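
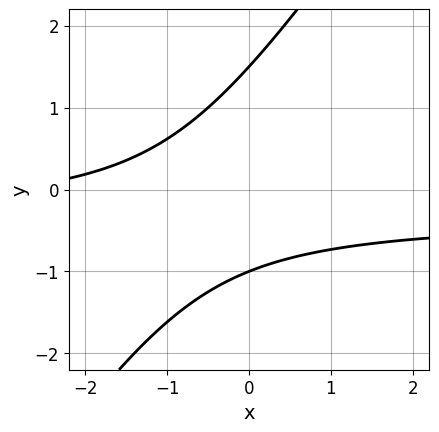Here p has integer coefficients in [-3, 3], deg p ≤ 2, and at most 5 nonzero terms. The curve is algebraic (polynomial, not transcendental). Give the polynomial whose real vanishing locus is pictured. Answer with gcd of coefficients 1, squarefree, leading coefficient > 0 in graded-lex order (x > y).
3*x*y - 2*y^2 + x + y + 3

1. Degree: the shape is more complex than any degree-1 curve, so deg p = 2.
2. From the visible intercepts: it crosses the y-axis at the gridline y = -1; no x-intercept at any integer in the box.
3. Putting this together gives p.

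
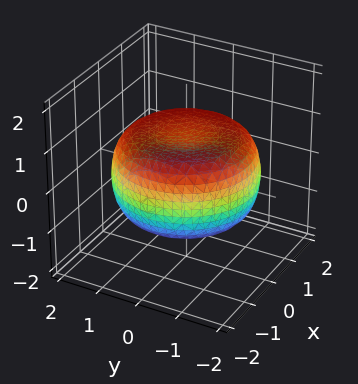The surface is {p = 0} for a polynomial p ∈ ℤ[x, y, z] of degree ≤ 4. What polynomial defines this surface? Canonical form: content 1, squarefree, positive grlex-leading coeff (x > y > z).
x^4 + 2*x^2*y^2 + y^4 - 2*x^2 - 2*y^2 + 3*z^2 - 2

(a) The degree is 4 — the shape is more complex than any degree-3 surface.
(b) Symmetry: the surface is invariant under rotation about z: p = q(x² + y², z).
(c) From the visible intercepts: a circular section at z = 0 has radius between 1 and 2.
(d) Assembling these constraints gives the stated polynomial.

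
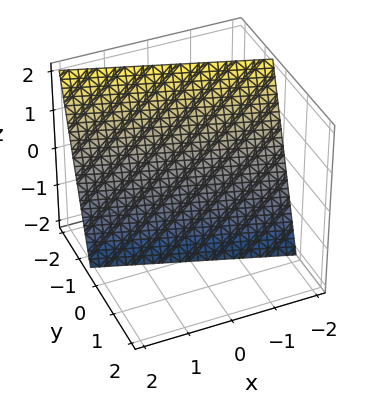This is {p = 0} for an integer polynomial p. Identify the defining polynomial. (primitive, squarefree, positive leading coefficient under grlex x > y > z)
(a) Degree: every cross-section is a straight line — this is a plane, so deg p = 1.
(b) Against the integer gridlines: one z-axis crossing is at z = -2; one x-axis crossing is at x = -2.
(c) Putting this together gives p.

x + 3*y + z + 2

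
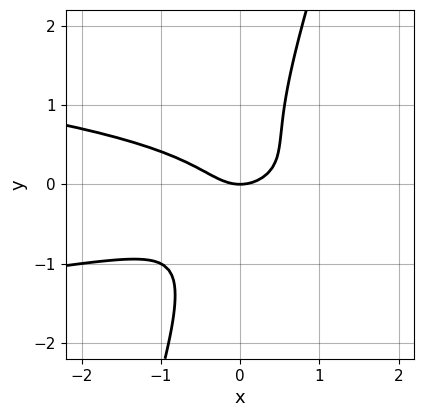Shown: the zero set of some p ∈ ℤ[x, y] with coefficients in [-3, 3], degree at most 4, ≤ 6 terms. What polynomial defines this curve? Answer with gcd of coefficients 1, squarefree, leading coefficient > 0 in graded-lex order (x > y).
3*x*y^2 - y^3 + x^2 - y

First, deg p = 3. The shape is more complex than any degree-2 curve.
Then, from the visible intercepts: one y-axis crossing is at y = 0; it crosses the x-axis at the gridline x = 0.
Finally, these observations pin down the coefficients.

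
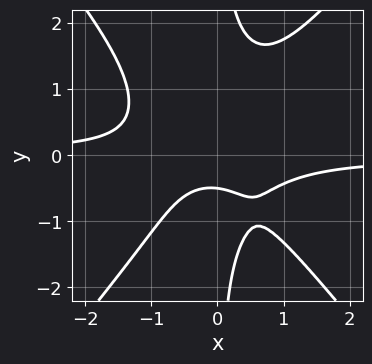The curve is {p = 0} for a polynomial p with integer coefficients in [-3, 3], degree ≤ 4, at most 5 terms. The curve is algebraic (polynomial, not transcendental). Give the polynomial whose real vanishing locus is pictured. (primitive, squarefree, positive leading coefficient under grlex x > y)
3*x^3*y - 2*x*y^3 + x^2 + 2*y + 1

First, deg p = 4.
Next, checking where it meets the axes: no x-intercept at any integer in the box.
Finally, together with the visible shape, these determine p as stated.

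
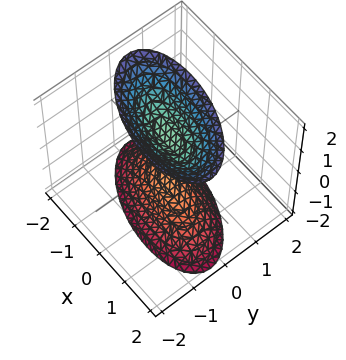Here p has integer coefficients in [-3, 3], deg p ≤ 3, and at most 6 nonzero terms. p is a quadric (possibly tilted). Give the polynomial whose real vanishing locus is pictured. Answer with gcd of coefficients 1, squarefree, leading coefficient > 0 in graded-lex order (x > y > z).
The picture has 2 separate pieces. Treating them together as one polynomial.
The degree is 2 — no degree-1 surface has this shape.
Observable constraints: the surface avoids every integer x-axis point in the box; among the integer gridlines, it crosses the z-axis at z ∈ {-1, 1}; no y-intercept at any integer in the box.
Matching integer coefficients to the picture gives p.

x^2 + x*y + 3*y^2 - z^2 + 1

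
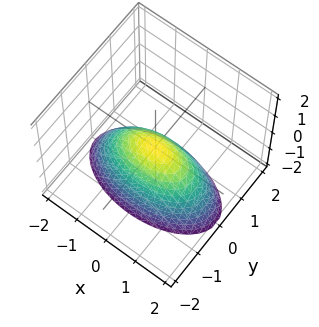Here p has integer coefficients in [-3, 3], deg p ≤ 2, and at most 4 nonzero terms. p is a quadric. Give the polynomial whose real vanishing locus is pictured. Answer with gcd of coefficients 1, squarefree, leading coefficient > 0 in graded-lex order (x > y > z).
x^2 + 3*y^2 + 2*z

First, degree: a single bowl opening along one axis; a quadric, so deg p = 2.
Then, symmetries: it's symmetric under x → −x, forcing even powers of x; the y ↦ −y reflection is a symmetry, so y appears only in even powers.
Next, from the axis intercepts and sections: it meets the y-axis at y = 0 (among the integer gridlines); it meets the z-axis at z = 0 (among the integer gridlines); one x-axis crossing is at x = 0.
Finally, matching integer coefficients to the picture gives p.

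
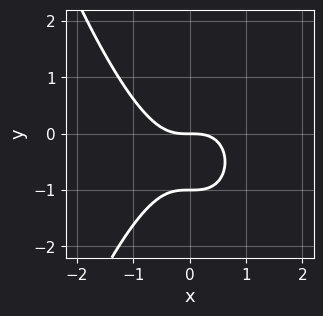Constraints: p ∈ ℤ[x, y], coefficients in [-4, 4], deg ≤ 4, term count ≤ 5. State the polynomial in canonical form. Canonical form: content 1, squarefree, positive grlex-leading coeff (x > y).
x^3 + y^2 + y

Degree: a generic line meets the curve in up to 3 points, so deg p = 3.
From the axis intercepts and sections: among the integer gridlines, it crosses the y-axis at y ∈ {-1, 0}; one x-axis crossing is at x = 0.
These observations pin down the coefficients.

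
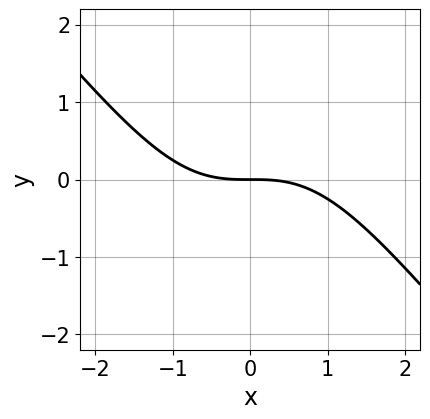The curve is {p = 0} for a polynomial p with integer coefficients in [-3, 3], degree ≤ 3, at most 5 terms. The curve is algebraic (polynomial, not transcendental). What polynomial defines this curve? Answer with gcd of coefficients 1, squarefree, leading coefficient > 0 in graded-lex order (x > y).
Degree: the shape is more complex than any degree-2 curve, so deg p = 3.
From the visible intercepts: it meets the y-axis at y = 0 (among the integer gridlines); one x-axis crossing is at x = 0.
The integer polynomial consistent with all of this is the stated p.

x^3 + x^2*y + 3*y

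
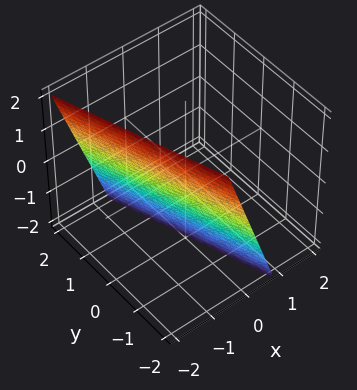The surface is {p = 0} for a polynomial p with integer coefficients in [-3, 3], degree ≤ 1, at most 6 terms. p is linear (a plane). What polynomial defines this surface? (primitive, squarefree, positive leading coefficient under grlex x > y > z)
3*x + y + z + 2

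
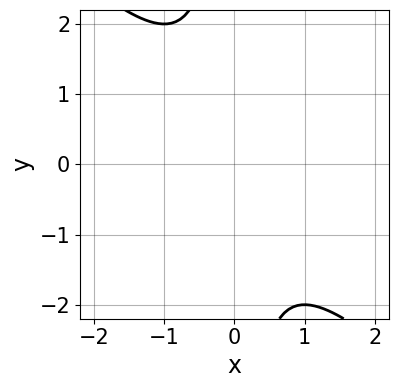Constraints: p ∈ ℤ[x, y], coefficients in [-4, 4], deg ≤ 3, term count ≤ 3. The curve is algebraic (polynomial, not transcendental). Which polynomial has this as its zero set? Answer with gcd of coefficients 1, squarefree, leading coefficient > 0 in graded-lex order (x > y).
x^2 + x*y + 1

1. The degree is 2 — the shape is more complex than any degree-1 curve.
2. From the axis intercepts and sections: the curve avoids every integer y-axis point in the box; it misses every integer gridline on the x-axis.
3. Together with the visible shape, these determine p as stated.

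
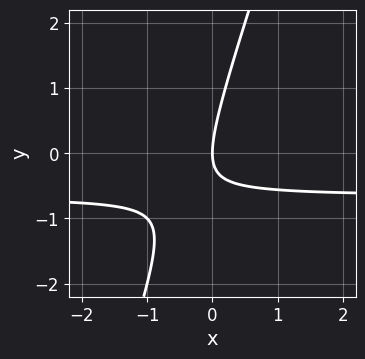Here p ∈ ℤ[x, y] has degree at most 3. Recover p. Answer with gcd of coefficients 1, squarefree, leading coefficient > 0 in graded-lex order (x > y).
3*x*y - y^2 + 2*x

(a) The degree is 2 — no degree-1 curve has this shape.
(b) Against the integer gridlines: it crosses the y-axis at the gridline y = 0; one x-axis crossing is at x = 0.
(c) These observations pin down the coefficients.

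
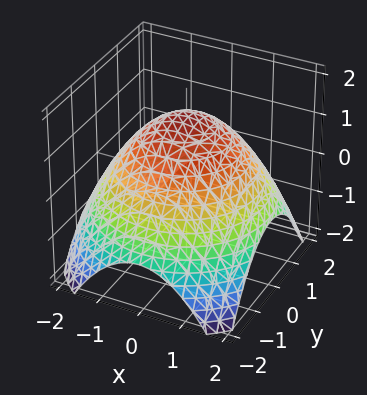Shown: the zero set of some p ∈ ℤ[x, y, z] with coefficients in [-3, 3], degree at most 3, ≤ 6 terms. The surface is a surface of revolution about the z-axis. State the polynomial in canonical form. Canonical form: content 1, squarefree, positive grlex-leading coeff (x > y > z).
(a) deg p = 2. A generic line meets the surface in up to 2 points.
(b) By symmetry, the z-axis is an axis of rotation, so x and y enter only as x² + y².
(c) Checking where it meets the axes: a circular section at z = 1 has radius exactly 1.
(d) The integer polynomial consistent with all of this is the stated p.

x^2 + y^2 + 2*z - 3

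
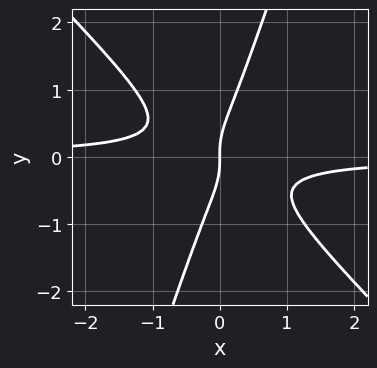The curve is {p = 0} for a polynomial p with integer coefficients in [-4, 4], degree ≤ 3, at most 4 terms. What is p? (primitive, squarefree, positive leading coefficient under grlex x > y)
3*x^2*y + 2*x*y^2 - y^3 + x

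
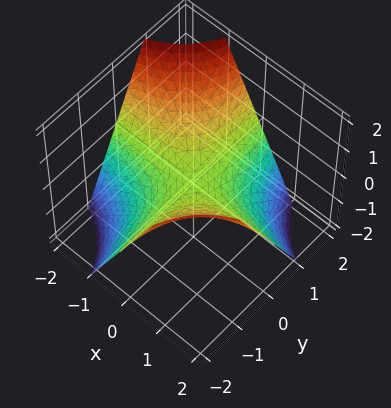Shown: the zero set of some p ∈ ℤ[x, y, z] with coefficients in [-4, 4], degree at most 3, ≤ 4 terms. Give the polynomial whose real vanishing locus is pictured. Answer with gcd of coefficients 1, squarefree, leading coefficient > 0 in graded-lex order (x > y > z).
First, the degree is 2 — a saddle surface; a quadric.
Then, from the axis intercepts and sections: it meets the z-axis at z = 0 (among the integer gridlines); the visible x-axis segment lies entirely on the surface.
Finally, the integer polynomial consistent with all of this is the stated p. Check: (0, -2, 0) on the y-axis lies on the surface, and p(0, -2, 0) = 0. ✓

x*y + z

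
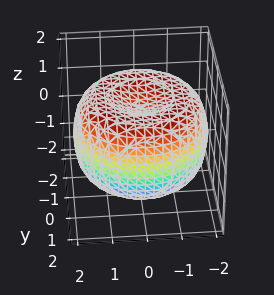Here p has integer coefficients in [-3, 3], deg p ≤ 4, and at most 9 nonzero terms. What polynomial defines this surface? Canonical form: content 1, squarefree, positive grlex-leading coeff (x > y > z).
First, the degree is 4 — no degree-3 surface has this shape.
Next, symmetries: rotational symmetry about the z-axis ⇒ p depends on x, y only through x² + y².
Next, observable constraints: among the integer gridlines, it crosses the z-axis at z ∈ {-1, 1}; a circular section at z = -1 has radius between 1 and 2.
Finally, the integer polynomial consistent with all of this is the stated p.

x^4 + 2*x^2*y^2 + y^4 - 3*x^2 - 3*y^2 + 3*z^2 - 3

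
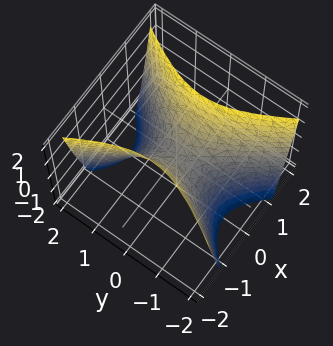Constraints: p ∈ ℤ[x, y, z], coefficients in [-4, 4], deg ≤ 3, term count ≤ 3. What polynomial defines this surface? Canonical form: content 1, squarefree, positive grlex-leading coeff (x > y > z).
2*x^2 - y^2 - z

First, deg p = 2.
Next, symmetries: it's symmetric under x → −x, forcing even powers of x; the y ↦ −y reflection is a symmetry, so y appears only in even powers.
Then, from the visible intercepts: one y-axis crossing is at y = 0; it crosses the z-axis at the gridline z = 0.
Finally, solving for integer coefficients yields p as stated.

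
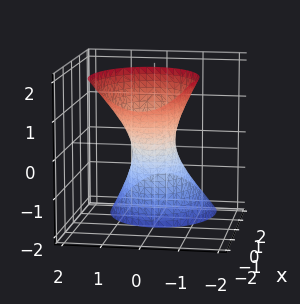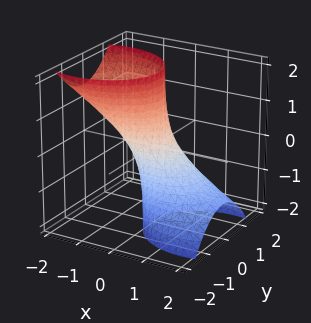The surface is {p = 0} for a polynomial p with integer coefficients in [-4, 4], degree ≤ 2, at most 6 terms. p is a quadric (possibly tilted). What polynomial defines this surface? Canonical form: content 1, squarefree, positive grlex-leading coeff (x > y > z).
The degree is 2 — the shape is more complex than any degree-1 surface.
Observable constraints: the surface avoids every integer z-axis point in the box.
Assembling these constraints gives the stated polynomial.

2*x^2 + 3*x*z + 3*y^2 - 1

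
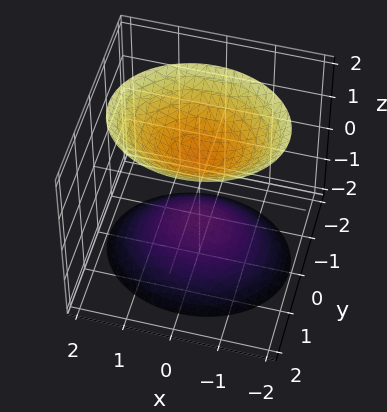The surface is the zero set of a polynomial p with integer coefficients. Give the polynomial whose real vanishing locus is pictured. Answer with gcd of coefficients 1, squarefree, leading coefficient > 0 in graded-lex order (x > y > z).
2*x^2 + 3*y^2 - 2*z^2 + 2

I count 2 distinct pieces. They look like related sheets of one shape, so recover p as a whole.
deg p = 2. Two separate bowl-shaped sheets opening away from each other; a quadric.
Symmetries: it's symmetric under x → −x, forcing even powers of x; mirror symmetry z ↦ −z ⇒ only even powers of z; mirror symmetry y ↦ −y ⇒ only even powers of y.
From the visible intercepts: no y-intercept at any integer in the box; the z-axis gridline crossings are at z ∈ {-1, 1}; no x-intercept at any integer in the box.
Solving for integer coefficients yields p as stated.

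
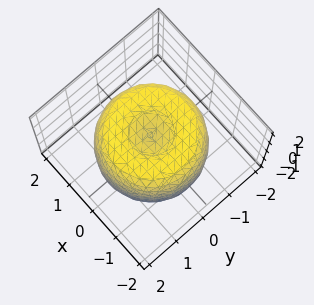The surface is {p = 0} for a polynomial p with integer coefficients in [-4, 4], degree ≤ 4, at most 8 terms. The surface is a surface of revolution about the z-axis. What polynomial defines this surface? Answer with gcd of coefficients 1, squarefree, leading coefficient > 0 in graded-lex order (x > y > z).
x^4 + 2*x^2*y^2 + y^4 - 2*x^2 - 2*y^2 + z^2 - 1

(a) The degree is 4 — a generic line meets the surface in up to 4 points.
(b) Symmetries: the surface is invariant under rotation about z: p = q(x² + y², z).
(c) Reading off the gridlines: among the integer gridlines, it crosses the z-axis at z ∈ {-1, 1}; a circular section at z = 0 has radius between 1 and 2.
(d) Together with the visible shape, these determine p as stated.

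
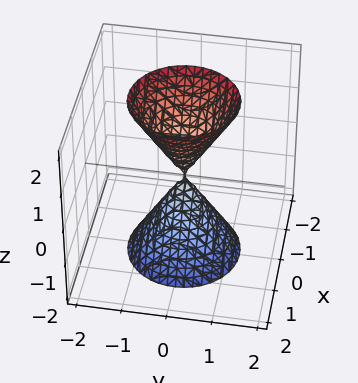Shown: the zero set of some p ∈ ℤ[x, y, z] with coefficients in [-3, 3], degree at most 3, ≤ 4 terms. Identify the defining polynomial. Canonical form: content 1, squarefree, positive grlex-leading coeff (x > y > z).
(a) The picture has 2 separate pieces. They look like related sheets of one shape, so recover p as a whole.
(b) deg p = 2. Two nappes meeting at a single point; a quadric.
(c) Symmetries: the z ↦ −z reflection is a symmetry, so z appears only in even powers; the z-axis is an axis of rotation, so x and y enter only as x² + y².
(d) Checking where it meets the axes: it crosses the z-axis at the gridline z = 0; one x-axis crossing is at x = 0.
(e) Matching integer coefficients to the picture gives p.

3*x^2 + 3*y^2 - z^2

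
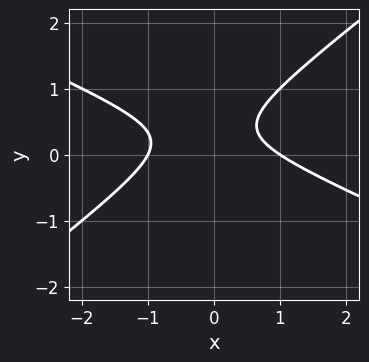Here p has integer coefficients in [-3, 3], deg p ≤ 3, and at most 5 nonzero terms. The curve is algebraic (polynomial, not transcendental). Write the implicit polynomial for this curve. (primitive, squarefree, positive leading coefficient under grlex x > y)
x^2 + x*y - 3*y^2 + 2*y - 1

The degree is 2 — the shape is more complex than any degree-1 curve.
From the visible intercepts: no y-intercept at any integer in the box; the x-axis gridline crossings are at x ∈ {-1, 1}.
Putting this together gives p.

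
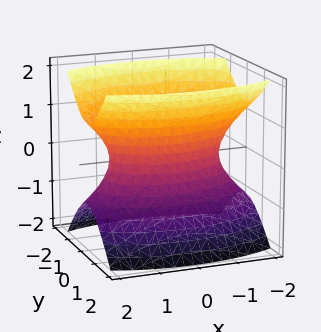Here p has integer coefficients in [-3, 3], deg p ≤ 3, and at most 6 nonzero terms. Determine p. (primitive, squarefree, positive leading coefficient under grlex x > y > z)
1. Degree: one connected sheet with a waist; a quadric, so deg p = 2.
2. Symmetries: the y ↦ −y reflection is a symmetry, so y appears only in even powers; mirror symmetry x ↦ −x ⇒ only even powers of x; it's symmetric under z → −z, forcing even powers of z.
3. From the visible intercepts: the surface avoids every integer z-axis point in the box.
4. Assembling these constraints gives the stated polynomial.

x^2 + 3*y^2 - 2*z^2 - 2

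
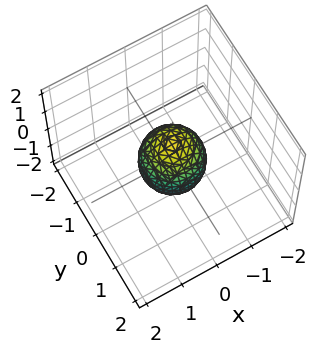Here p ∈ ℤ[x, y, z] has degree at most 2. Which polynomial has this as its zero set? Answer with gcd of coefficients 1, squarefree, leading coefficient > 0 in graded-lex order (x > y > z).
3*x^2 + 3*y^2 + 2*z^2 - 2

1. deg p = 2. The shape is more complex than any degree-1 surface.
2. Symmetries: rotational symmetry about the z-axis ⇒ p depends on x, y only through x² + y².
3. Reading off the gridlines: a circular section at z = 0 has radius between 0 and 1; the z-axis gridline crossings are at z ∈ {-1, 1}.
4. Assembling these constraints gives the stated polynomial.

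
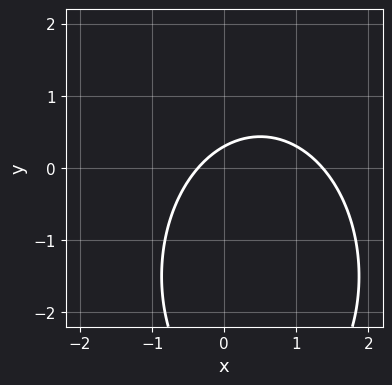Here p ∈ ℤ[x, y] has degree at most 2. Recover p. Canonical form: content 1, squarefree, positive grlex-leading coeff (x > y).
deg p = 2. No degree-1 curve has this shape.
Matching integer coefficients to the picture gives p.

2*x^2 + y^2 - 2*x + 3*y - 1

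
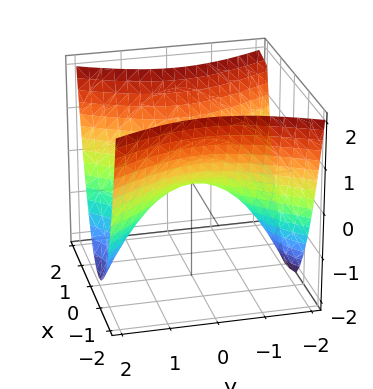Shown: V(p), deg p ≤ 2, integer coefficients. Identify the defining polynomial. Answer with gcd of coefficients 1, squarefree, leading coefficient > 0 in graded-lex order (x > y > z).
Degree: a saddle surface; a quadric, so deg p = 2.
Symmetries: mirror symmetry y ↦ −y ⇒ only even powers of y; mirror symmetry x ↦ −x ⇒ only even powers of x.
Against the integer gridlines: it meets the y-axis at y = 0 (among the integer gridlines); it meets the x-axis at x = 0 (among the integer gridlines); it meets the z-axis at z = 0 (among the integer gridlines).
Matching integer coefficients to the picture gives p.

2*x^2 - y^2 - 2*z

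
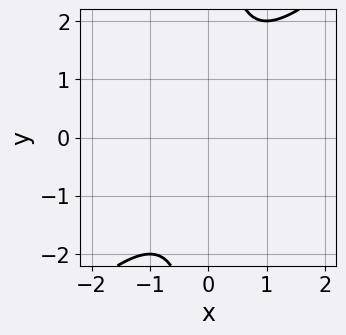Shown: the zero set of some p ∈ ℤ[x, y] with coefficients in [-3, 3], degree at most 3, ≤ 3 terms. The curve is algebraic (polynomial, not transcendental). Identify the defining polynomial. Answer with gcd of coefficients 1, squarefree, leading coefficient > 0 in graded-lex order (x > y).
First, degree: the shape is more complex than any degree-1 curve, so deg p = 2.
Next, observable constraints: no y-intercept at any integer in the box; it misses every integer gridline on the x-axis.
Finally, putting this together gives p.

x^2 - x*y + 1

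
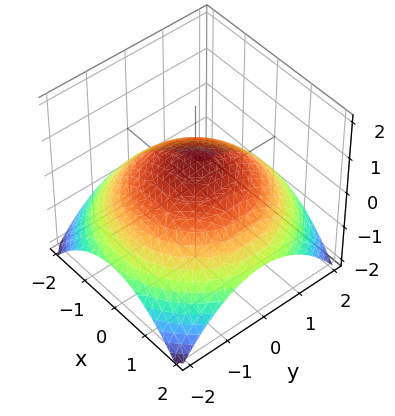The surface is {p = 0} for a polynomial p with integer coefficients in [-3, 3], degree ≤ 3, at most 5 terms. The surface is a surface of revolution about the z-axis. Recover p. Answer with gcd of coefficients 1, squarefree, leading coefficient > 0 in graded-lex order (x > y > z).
The degree is 2 — the shape is more complex than any degree-1 surface.
Symmetry: the surface is invariant under rotation about z: p = q(x² + y², z).
Checking where it meets the axes: a circular section at z = 0 has radius between 1 and 2.
Fitting integer coefficients to these (and the overall shape) gives p.

x^2 + y^2 + 3*z - 2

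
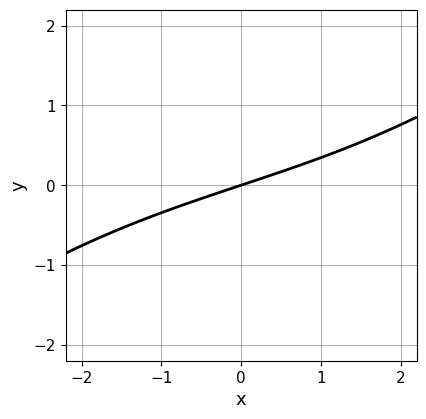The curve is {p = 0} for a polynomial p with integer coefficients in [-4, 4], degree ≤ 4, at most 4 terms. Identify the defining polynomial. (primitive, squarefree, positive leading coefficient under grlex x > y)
(a) deg p = 3. No degree-2 curve has this shape.
(b) From the visible intercepts: one y-axis crossing is at y = 0; one x-axis crossing is at x = 0.
(c) Together with the visible shape, these determine p as stated.

x*y^2 - 2*y^3 + x - 3*y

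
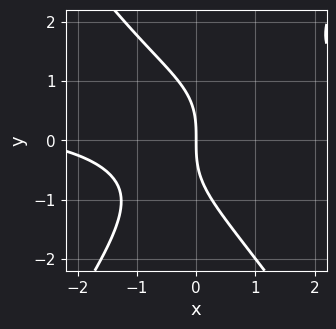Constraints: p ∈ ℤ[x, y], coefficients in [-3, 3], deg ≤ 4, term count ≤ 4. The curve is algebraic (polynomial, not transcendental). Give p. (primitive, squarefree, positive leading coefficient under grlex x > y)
2*x^2*y - y^3 - x^2 - 3*x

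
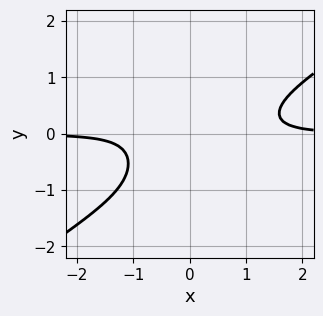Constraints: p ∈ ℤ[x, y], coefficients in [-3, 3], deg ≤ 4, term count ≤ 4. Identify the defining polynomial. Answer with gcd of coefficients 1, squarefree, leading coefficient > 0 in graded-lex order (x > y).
(a) deg p = 4.
(b) From the axis intercepts and sections: the curve avoids every integer y-axis point in the box; no x-intercept at any integer in the box.
(c) Putting this together gives p.

2*x^3*y - 3*x^2*y^2 - x^2*y - 1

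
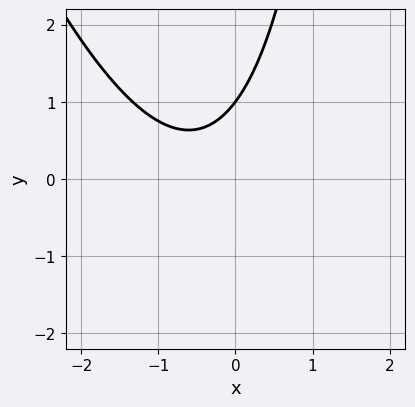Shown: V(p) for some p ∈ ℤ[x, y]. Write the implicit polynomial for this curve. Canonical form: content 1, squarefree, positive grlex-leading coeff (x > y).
Degree: no degree-1 curve has this shape, so deg p = 2.
Reading off the gridlines: it meets the y-axis at y = 1 (among the integer gridlines); the curve avoids every integer x-axis point in the box.
Solving for integer coefficients yields p as stated.

3*x^2 + x*y + 3*x - 3*y + 3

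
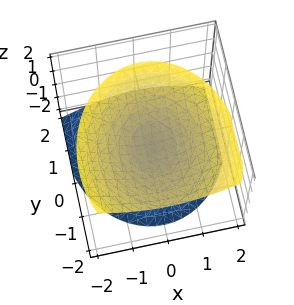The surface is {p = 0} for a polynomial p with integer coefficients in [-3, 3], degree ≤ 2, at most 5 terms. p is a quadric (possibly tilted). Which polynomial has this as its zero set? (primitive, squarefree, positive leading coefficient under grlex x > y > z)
3*x^2 + 2*y^2 + 2*y*z - 3*z^2 + 1

First, there are 2 components.
Next, deg p = 2.
Next, from the visible intercepts: it misses every integer gridline on the y-axis; it misses every integer gridline on the x-axis.
Finally, these observations pin down the coefficients.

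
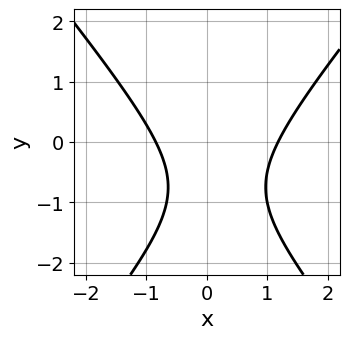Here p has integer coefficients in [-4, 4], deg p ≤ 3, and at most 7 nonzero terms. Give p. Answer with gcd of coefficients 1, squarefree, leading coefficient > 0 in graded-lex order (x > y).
3*x^2 - 2*y^2 - x - 3*y - 3

The degree is 2 — a generic line meets the curve in up to 2 points.
From the visible intercepts: it misses every integer gridline on the y-axis.
These observations pin down the coefficients.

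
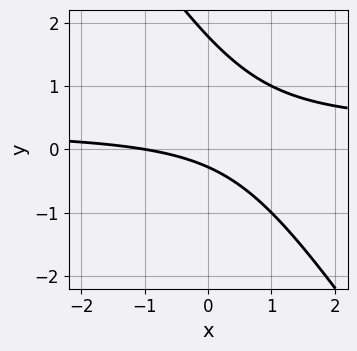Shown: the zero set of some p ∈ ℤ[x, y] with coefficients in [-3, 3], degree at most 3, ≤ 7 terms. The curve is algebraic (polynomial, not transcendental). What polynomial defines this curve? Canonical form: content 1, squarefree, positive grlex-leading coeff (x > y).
3*x*y + 2*y^2 - x - 3*y - 1

(a) deg p = 2. No degree-1 curve has this shape.
(b) Reading off the gridlines: it meets the x-axis at x = -1 (among the integer gridlines).
(c) Fitting integer coefficients to these (and the overall shape) gives p.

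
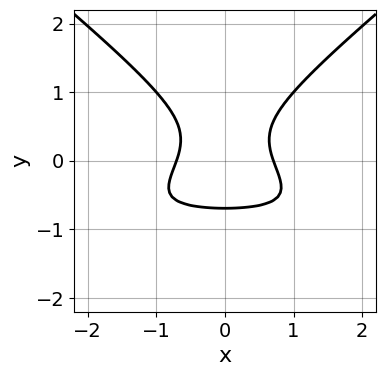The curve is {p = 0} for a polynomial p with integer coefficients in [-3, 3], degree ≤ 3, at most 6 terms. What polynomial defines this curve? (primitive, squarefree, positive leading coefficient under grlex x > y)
2*x^2*y - 3*y^3 + 2*x^2 - 1

1. Degree: no degree-2 curve has this shape, so deg p = 3.
2. Symmetries: mirror symmetry x ↦ −x ⇒ only even powers of x.
3. Assembling these constraints gives the stated polynomial.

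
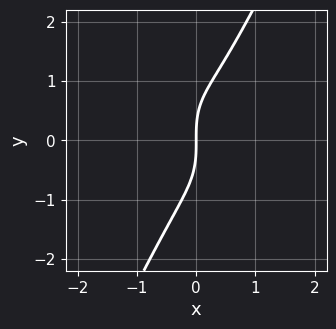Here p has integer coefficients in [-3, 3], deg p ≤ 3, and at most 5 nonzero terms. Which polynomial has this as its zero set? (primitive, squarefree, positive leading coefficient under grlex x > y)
The degree is 3 — a generic line meets the curve in up to 3 points.
Reading off the gridlines: it crosses the y-axis at the gridline y = 0; one x-axis crossing is at x = 0.
Assembling these constraints gives the stated polynomial.

3*x^3 + 3*x^2*y - y^3 - x^2 + 3*x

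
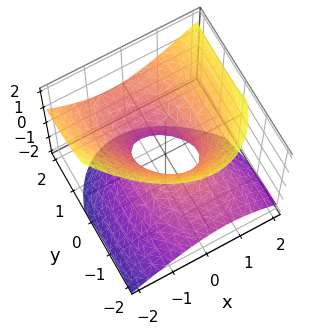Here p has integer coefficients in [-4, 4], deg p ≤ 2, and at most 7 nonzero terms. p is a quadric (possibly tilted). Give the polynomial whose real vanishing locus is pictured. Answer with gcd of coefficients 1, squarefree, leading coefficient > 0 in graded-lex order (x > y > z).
First, degree: the shape is more complex than any degree-1 surface, so deg p = 2.
Then, checking where it meets the axes: the y-axis gridline crossings are at y ∈ {-1, 1}; no z-intercept at any integer in the box.
Finally, fitting integer coefficients to these (and the overall shape) gives p.

2*x^2 + x*y + y^2 - 2*y*z - 2*z^2 - 1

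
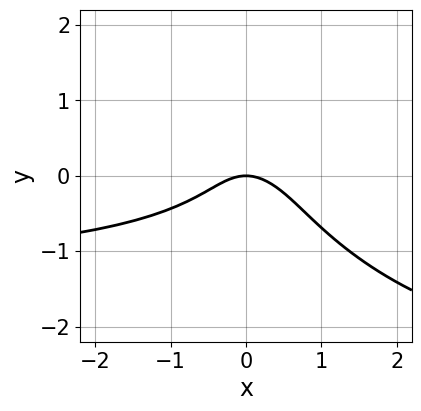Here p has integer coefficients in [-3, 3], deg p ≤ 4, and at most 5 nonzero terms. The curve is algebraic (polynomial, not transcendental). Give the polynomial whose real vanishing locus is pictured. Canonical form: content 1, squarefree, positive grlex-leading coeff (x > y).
2*x^2*y + 3*x*y^2 + 3*y^3 + 3*x^2 + 3*y

1. Degree: a generic line meets the curve in up to 3 points, so deg p = 3.
2. Checking where it meets the axes: it crosses the y-axis at the gridline y = 0; one x-axis crossing is at x = 0.
3. Matching integer coefficients to the picture gives p.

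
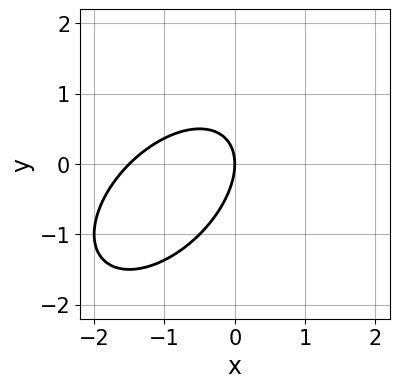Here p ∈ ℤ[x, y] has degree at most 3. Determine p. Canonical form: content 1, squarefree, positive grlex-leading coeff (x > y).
2*x^2 - 2*x*y + 2*y^2 + 3*x

(a) Degree: the shape is more complex than any degree-1 curve, so deg p = 2.
(b) Observable constraints: it crosses the x-axis at the gridline x = 0; it meets the y-axis at y = 0 (among the integer gridlines).
(c) Fitting integer coefficients to these (and the overall shape) gives p.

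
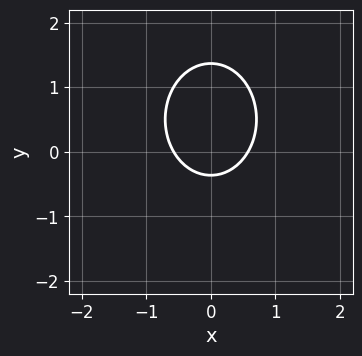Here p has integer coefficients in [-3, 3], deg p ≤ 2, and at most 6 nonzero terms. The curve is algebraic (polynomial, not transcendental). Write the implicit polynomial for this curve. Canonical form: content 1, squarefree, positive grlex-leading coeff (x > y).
First, deg p = 2.
Then, symmetries: the x ↦ −x reflection is a symmetry, so x appears only in even powers.
Finally, solving for integer coefficients yields p as stated.

3*x^2 + 2*y^2 - 2*y - 1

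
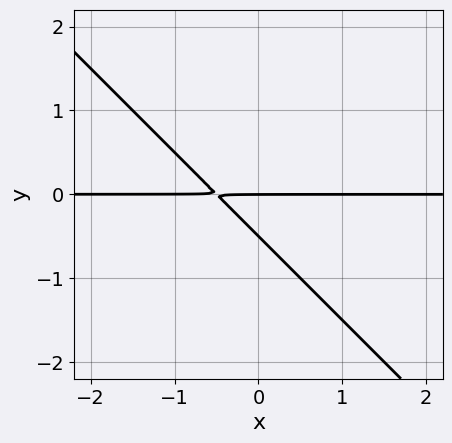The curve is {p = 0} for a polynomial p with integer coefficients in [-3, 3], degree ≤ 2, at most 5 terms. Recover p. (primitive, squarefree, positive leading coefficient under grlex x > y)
The degree is 2 — no degree-1 curve has this shape.
Observable constraints: every point of the x-axis in the box is on the curve; it crosses the y-axis at the gridline y = 0.
Putting this together gives p.

2*x*y + 2*y^2 + y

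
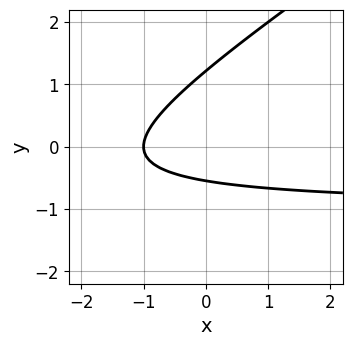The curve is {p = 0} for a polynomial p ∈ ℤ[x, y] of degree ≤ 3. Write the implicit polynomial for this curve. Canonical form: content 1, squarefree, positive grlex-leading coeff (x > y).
2*x*y - 3*y^2 + 2*x + 2*y + 2

1. deg p = 2. The shape is more complex than any degree-1 curve.
2. From the axis intercepts and sections: it crosses the x-axis at the gridline x = -1.
3. Solving for integer coefficients yields p as stated.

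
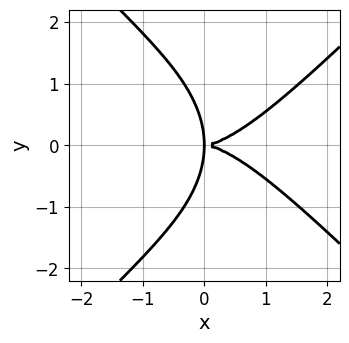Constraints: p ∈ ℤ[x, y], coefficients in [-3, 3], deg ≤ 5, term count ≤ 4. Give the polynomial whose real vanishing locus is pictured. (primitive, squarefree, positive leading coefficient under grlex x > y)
(a) deg p = 4. The shape is more complex than any degree-3 curve.
(b) Symmetries: it's symmetric under y → −y, forcing even powers of y.
(c) From the axis intercepts and sections: it meets the x-axis at x = 0 (among the integer gridlines); it crosses the y-axis at the gridline y = 0.
(d) Matching integer coefficients to the picture gives p.

x^4 - y^4 - 3*x*y^2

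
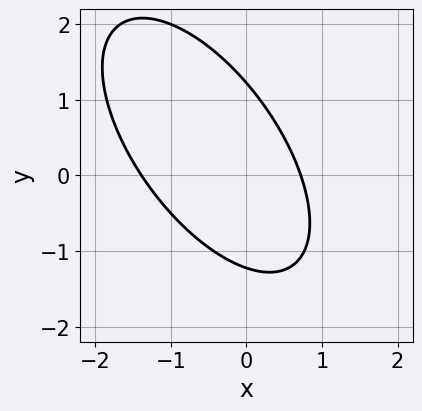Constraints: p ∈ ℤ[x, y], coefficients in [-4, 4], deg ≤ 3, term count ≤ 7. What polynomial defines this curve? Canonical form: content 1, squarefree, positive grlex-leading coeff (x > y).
3*x^2 + 3*x*y + 2*y^2 + 2*x - 3

First, degree: no degree-1 curve has this shape, so deg p = 2.
Finally, putting this together gives p.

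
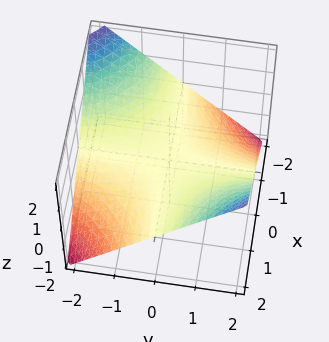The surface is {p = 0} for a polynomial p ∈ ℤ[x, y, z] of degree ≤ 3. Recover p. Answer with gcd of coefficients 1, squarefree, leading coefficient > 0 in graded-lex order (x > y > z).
1. deg p = 2. A saddle surface; a quadric.
2. Observable constraints: the visible x-axis segment lies entirely on the surface; it meets the z-axis at z = 0 (among the integer gridlines).
3. Assembling these constraints gives the stated polynomial. Check: (0, -2, 0) on the y-axis lies on the surface, and p(0, -2, 0) = 0. ✓

x*y - 2*z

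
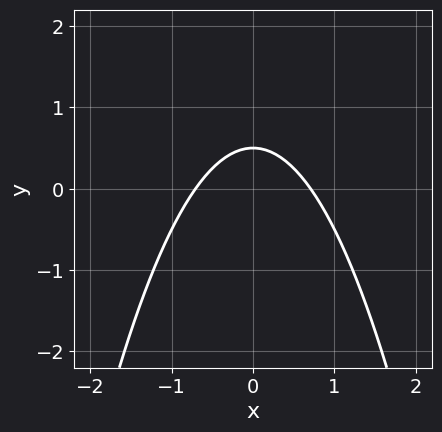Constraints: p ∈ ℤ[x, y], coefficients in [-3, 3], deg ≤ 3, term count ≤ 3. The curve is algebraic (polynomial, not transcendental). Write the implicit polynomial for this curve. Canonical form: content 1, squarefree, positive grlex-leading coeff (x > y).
2*x^2 + 2*y - 1

First, the degree is 2 — a generic line meets the curve in up to 2 points.
Next, symmetries: it's symmetric under x → −x, forcing even powers of x.
Finally, putting this together gives p.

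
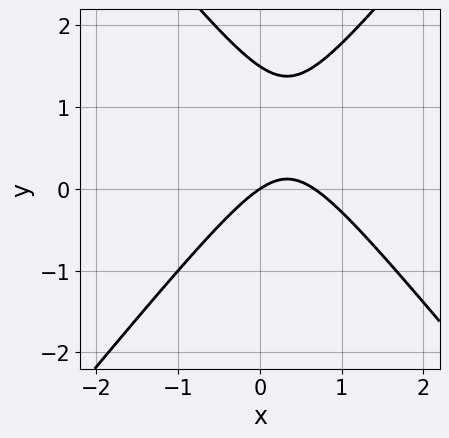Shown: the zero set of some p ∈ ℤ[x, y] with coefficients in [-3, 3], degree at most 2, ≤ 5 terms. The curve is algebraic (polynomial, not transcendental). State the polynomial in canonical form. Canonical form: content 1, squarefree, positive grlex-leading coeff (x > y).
1. Degree: the shape is more complex than any degree-1 curve, so deg p = 2.
2. From the visible intercepts: one y-axis crossing is at y = 0; one x-axis crossing is at x = 0.
3. These observations pin down the coefficients.

3*x^2 - 2*y^2 - 2*x + 3*y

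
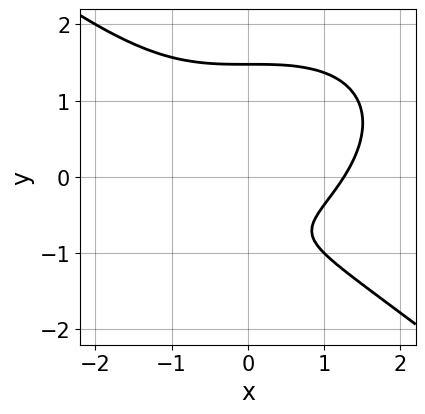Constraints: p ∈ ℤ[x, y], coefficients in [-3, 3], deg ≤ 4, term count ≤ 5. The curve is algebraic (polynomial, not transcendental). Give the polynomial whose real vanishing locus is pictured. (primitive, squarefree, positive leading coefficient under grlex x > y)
First, deg p = 3. No degree-2 curve has this shape.
Finally, matching integer coefficients to the picture gives p.

x^3 + 2*y^3 - 3*y - 2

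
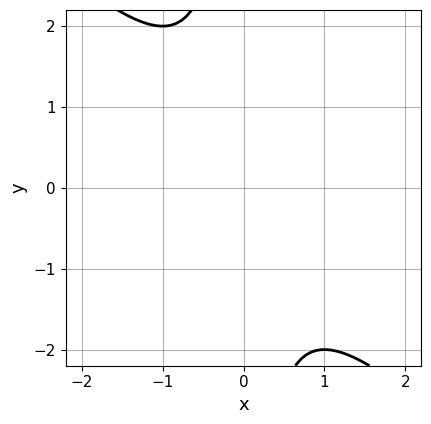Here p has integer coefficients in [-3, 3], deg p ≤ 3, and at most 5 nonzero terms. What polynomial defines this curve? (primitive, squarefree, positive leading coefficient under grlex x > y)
x^2 + x*y + 1

(a) Degree: no degree-1 curve has this shape, so deg p = 2.
(b) Against the integer gridlines: no y-intercept at any integer in the box; the curve avoids every integer x-axis point in the box.
(c) Putting this together gives p.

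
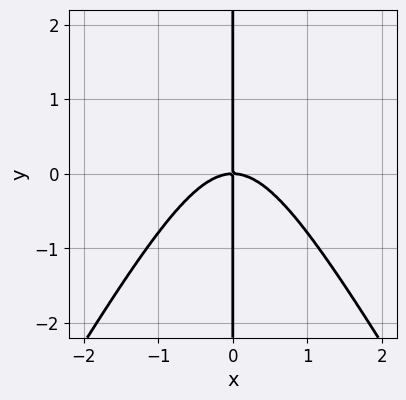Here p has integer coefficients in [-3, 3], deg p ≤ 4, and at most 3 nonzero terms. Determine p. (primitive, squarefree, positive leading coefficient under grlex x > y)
3*x^3 - x*y^2 + 3*x*y

The degree is 3 — a generic line meets the curve in up to 3 points.
From the axis intercepts and sections: every point of the y-axis in the box is on the curve; it meets the x-axis at x = 0 (among the integer gridlines).
Matching integer coefficients to the picture gives p.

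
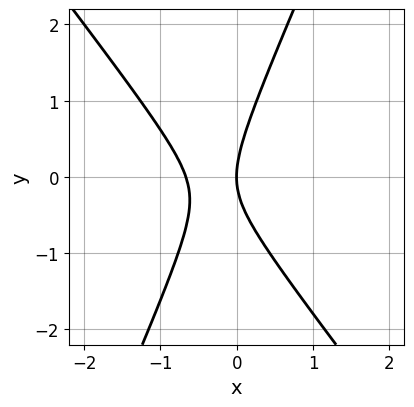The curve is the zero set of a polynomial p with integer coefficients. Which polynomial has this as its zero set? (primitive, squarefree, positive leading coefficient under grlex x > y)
3*x^2 + x*y - y^2 + 2*x

Degree: the shape is more complex than any degree-1 curve, so deg p = 2.
Reading off the gridlines: it crosses the y-axis at the gridline y = 0; it meets the x-axis at x = 0 (among the integer gridlines).
Solving for integer coefficients yields p as stated.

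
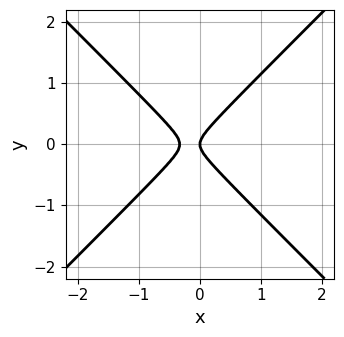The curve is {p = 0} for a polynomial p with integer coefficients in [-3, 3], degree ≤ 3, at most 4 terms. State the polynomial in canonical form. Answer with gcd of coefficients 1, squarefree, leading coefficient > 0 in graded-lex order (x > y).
3*x^2 - 3*y^2 + x

First, degree: a generic line meets the curve in up to 2 points, so deg p = 2.
Next, symmetries: mirror symmetry y ↦ −y ⇒ only even powers of y.
Next, from the axis intercepts and sections: it crosses the x-axis at the gridline x = 0; it crosses the y-axis at the gridline y = 0.
Finally, the integer polynomial consistent with all of this is the stated p.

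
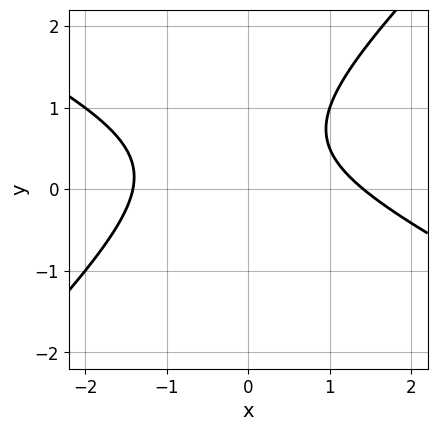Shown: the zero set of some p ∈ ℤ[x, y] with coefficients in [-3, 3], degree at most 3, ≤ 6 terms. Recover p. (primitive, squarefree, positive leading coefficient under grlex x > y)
x^2 + x*y - 2*y^2 + 2*y - 2

1. deg p = 2. A generic line meets the curve in up to 2 points.
2. Reading off the gridlines: no y-intercept at any integer in the box.
3. Matching integer coefficients to the picture gives p.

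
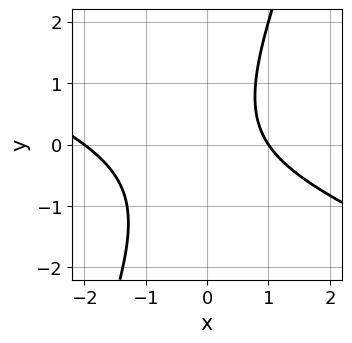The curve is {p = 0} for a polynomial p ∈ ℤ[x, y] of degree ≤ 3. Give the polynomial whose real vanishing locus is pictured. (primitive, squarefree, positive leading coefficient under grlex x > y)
x^2 + 2*x*y - y^2 + x - 2

First, deg p = 2.
Then, from the visible intercepts: no y-intercept at any integer in the box; the x-axis gridline crossings are at x ∈ {-2, 1}.
Finally, solving for integer coefficients yields p as stated.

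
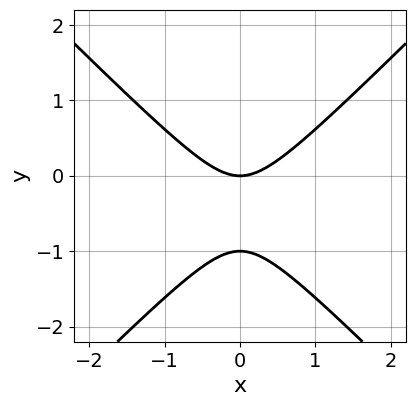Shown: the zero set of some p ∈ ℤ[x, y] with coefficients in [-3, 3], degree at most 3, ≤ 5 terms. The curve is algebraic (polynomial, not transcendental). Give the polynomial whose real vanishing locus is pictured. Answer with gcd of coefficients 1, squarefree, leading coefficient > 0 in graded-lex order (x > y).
(a) Degree: no degree-1 curve has this shape, so deg p = 2.
(b) Symmetries: the x ↦ −x reflection is a symmetry, so x appears only in even powers.
(c) Reading off the gridlines: one x-axis crossing is at x = 0; among the integer gridlines, it crosses the y-axis at y ∈ {-1, 0}.
(d) Matching integer coefficients to the picture gives p.

x^2 - y^2 - y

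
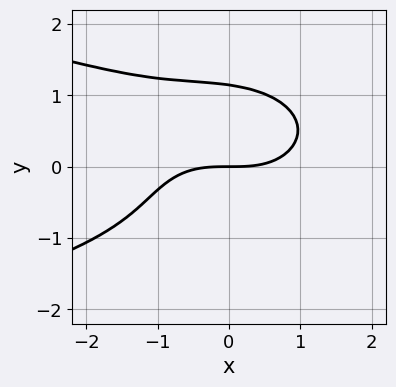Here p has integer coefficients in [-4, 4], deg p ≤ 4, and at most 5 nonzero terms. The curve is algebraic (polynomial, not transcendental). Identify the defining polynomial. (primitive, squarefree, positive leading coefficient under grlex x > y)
1. Degree: the shape is more complex than any degree-3 curve, so deg p = 4.
2. From the axis intercepts and sections: it meets the x-axis at x = 0 (among the integer gridlines); it crosses the y-axis at the gridline y = 0.
3. These observations pin down the coefficients.

x^2*y^2 + 2*y^4 + x^3 + x*y^2 - 3*y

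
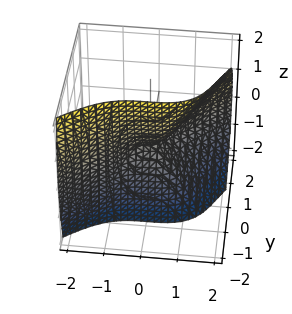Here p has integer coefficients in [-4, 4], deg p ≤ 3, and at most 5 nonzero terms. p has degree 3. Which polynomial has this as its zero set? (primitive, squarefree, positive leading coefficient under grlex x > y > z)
2*x^3 - 3*y^3 - 2*y*z^2 - 2*z^2

deg p = 3. The shape is more complex than any degree-2 surface.
From the visible intercepts: it crosses the x-axis at the gridline x = 0; it meets the y-axis at y = 0 (among the integer gridlines).
Matching integer coefficients to the picture gives p.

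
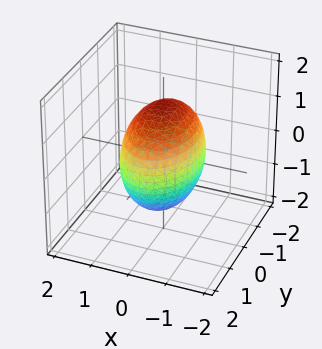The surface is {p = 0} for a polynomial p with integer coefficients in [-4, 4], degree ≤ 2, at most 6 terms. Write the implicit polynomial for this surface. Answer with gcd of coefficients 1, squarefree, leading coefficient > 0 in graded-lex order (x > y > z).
2*x^2 + y^2 + z^2 - 2

First, deg p = 2. Bounded and convex; a quadric.
Then, symmetries: it's symmetric under y → −y, forcing even powers of y; mirror symmetry z ↦ −z ⇒ only even powers of z; mirror symmetry x ↦ −x ⇒ only even powers of x.
Then, against the integer gridlines: among the integer gridlines, it crosses the x-axis at x ∈ {-1, 1}.
Finally, solving for integer coefficients yields p as stated.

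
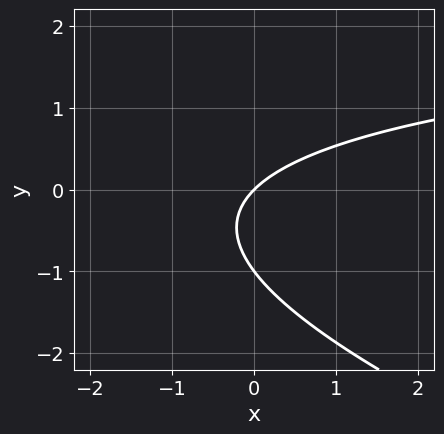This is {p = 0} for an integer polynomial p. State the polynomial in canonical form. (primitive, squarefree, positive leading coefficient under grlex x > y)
x*y + 3*y^2 - 3*x + 3*y

(a) Degree: no degree-1 curve has this shape, so deg p = 2.
(b) Against the integer gridlines: one x-axis crossing is at x = 0; among the integer gridlines, it crosses the y-axis at y ∈ {-1, 0}.
(c) Together with the visible shape, these determine p as stated.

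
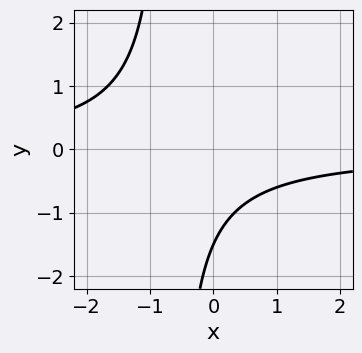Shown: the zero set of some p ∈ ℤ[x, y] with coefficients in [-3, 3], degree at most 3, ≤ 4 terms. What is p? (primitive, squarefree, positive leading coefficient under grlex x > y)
The degree is 2 — no degree-1 curve has this shape.
Against the integer gridlines: it misses every integer gridline on the x-axis.
These observations pin down the coefficients.

3*x*y + 2*y + 3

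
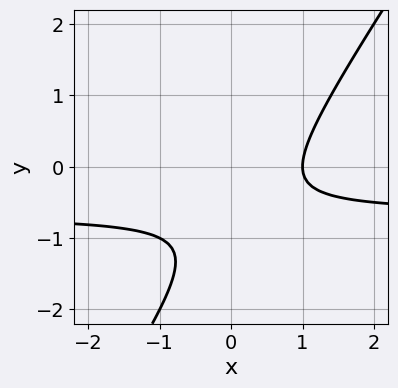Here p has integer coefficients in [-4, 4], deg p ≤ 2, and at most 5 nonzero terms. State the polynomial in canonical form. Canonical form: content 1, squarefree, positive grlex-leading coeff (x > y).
1. The degree is 2 — no degree-1 curve has this shape.
2. Checking where it meets the axes: it misses every integer gridline on the y-axis; it meets the x-axis at x = 1 (among the integer gridlines).
3. Putting this together gives p.

3*x*y - 2*y^2 + 2*x - 3*y - 2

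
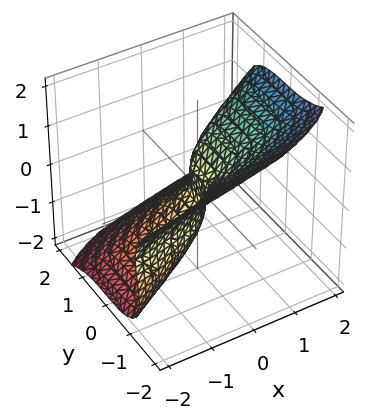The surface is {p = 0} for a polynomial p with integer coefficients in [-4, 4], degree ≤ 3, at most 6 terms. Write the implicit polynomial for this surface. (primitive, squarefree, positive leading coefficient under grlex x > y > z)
2*x*z^2 - 2*y^3 - 3*z^3 + 2*x

1. Degree: the shape is more complex than any degree-2 surface, so deg p = 3.
2. From the axis intercepts and sections: it meets the y-axis at y = 0 (among the integer gridlines); one x-axis crossing is at x = 0; it crosses the z-axis at the gridline z = 0.
3. These observations pin down the coefficients.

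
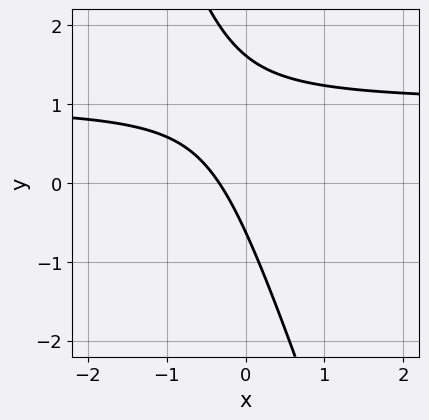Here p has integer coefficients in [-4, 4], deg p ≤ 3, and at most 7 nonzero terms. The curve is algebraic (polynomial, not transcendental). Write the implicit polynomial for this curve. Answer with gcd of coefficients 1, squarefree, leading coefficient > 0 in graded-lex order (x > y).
1. deg p = 2.
2. Solving for integer coefficients yields p as stated.

3*x*y + y^2 - 3*x - y - 1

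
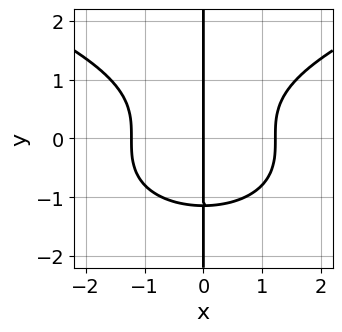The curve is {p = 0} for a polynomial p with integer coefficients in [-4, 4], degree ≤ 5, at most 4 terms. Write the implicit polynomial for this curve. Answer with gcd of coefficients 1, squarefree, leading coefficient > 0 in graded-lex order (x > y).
2*x*y^3 - 2*x^3 + 3*x

The degree is 4 — no degree-3 curve has this shape.
Reading off the gridlines: it crosses the x-axis at the gridline x = 0; every point of the y-axis in the box is on the curve.
Fitting integer coefficients to these (and the overall shape) gives p.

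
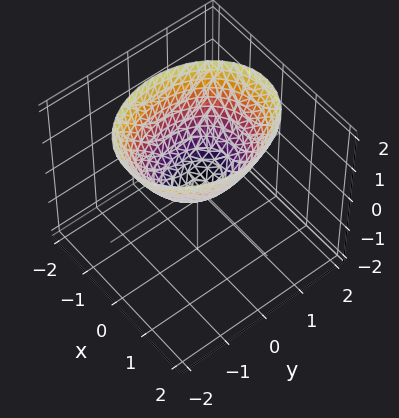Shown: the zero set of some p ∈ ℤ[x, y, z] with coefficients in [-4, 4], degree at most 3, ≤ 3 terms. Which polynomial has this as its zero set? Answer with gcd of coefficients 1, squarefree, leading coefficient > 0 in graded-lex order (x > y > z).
1. Degree: a paraboloid; a quadric, so deg p = 2.
2. Symmetries: the x ↦ −x reflection is a symmetry, so x appears only in even powers; it's symmetric under y → −y, forcing even powers of y.
3. From the visible intercepts: it crosses the z-axis at the gridline z = 0; it meets the x-axis at x = 0 (among the integer gridlines); it meets the y-axis at y = 0 (among the integer gridlines).
4. Fitting integer coefficients to these (and the overall shape) gives p.

3*x^2 + 2*y^2 - 3*z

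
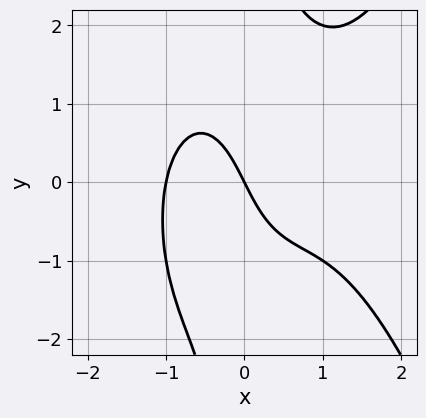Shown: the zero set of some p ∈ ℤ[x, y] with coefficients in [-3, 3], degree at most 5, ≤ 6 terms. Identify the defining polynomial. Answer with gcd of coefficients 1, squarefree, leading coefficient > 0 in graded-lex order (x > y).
(a) The degree is 4 — a generic line meets the curve in up to 4 points.
(b) Reading off the gridlines: it meets the y-axis at y = 0 (among the integer gridlines); among the integer gridlines, it crosses the x-axis at x ∈ {-1, 0}.
(c) Putting this together gives p.

x^4 - x^3 - x*y^2 + 2*x + y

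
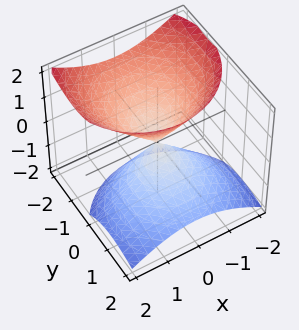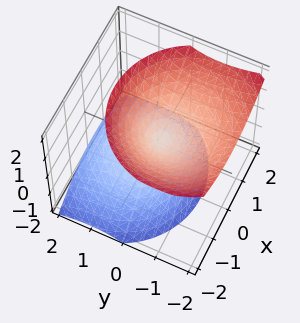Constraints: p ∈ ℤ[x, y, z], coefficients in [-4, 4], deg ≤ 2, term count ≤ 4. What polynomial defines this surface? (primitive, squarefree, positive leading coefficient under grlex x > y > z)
The picture has 2 separate pieces.
Degree: no degree-1 surface has this shape, so deg p = 2.
From the visible intercepts: it crosses the y-axis at the gridline y = 0; one x-axis crossing is at x = 0.
Putting this together gives p.

x^2 + y^2 + y*z - z^2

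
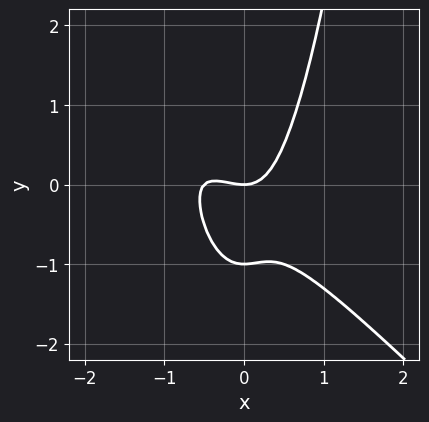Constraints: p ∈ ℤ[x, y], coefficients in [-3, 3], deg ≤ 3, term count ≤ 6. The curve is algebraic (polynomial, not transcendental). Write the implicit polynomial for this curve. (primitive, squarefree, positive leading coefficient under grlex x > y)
deg p = 3. A generic line meets the curve in up to 3 points.
Against the integer gridlines: among the integer gridlines, it crosses the y-axis at y ∈ {-1, 0}; it crosses the x-axis at the gridline x = 0.
Solving for integer coefficients yields p as stated.

2*x^3 + 2*x^2*y + x^2 - y^2 - y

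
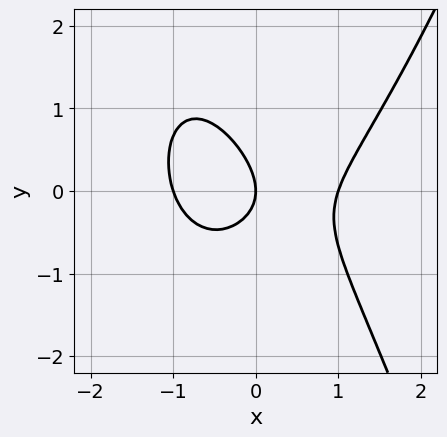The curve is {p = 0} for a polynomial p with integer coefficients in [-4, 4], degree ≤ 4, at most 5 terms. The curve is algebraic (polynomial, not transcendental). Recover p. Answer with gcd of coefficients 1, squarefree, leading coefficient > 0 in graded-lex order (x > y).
3*x^3 - 2*x*y - 3*y^2 - 3*x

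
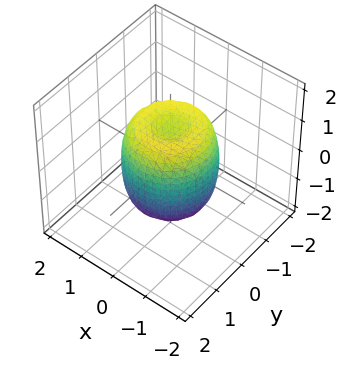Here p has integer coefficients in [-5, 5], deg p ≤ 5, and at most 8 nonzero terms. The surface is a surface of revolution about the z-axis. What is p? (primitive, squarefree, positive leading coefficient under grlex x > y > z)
(a) The degree is 4 — a generic line meets the surface in up to 4 points.
(b) Symmetry: the z-axis is an axis of rotation, so x and y enter only as x² + y².
(c) Observable constraints: a circular section at z = 1 has radius exactly 1; the z-axis gridline crossings are at z ∈ {-1, 1}.
(d) The integer polynomial consistent with all of this is the stated p.

2*x^4 + 4*x^2*y^2 + 2*y^4 - 2*x^2 - 2*y^2 + z^2 - 1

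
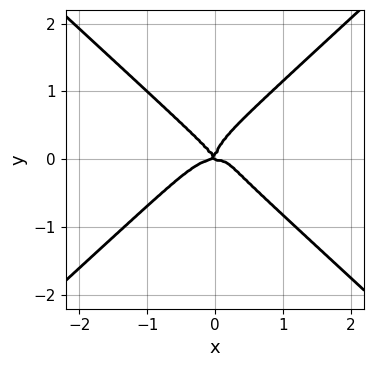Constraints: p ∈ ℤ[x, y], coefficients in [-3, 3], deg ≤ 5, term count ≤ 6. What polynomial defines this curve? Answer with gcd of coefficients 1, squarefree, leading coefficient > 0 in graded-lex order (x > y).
(a) Degree: a generic line meets the curve in up to 4 points, so deg p = 4.
(b) Against the integer gridlines: it crosses the y-axis at the gridline y = 0; it meets the x-axis at x = 0 (among the integer gridlines).
(c) Putting this together gives p.

3*x^4 - x^2*y^2 - 3*y^4 + 2*x^2*y + x*y^2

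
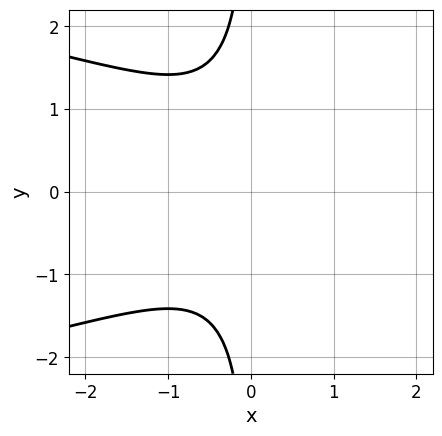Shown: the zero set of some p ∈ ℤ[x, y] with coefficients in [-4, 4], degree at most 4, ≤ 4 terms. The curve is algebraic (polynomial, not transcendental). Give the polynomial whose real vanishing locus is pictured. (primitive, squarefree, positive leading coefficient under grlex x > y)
x*y^2 + x^2 + 1

1. Degree: no degree-2 curve has this shape, so deg p = 3.
2. Symmetries: it's symmetric under y → −y, forcing even powers of y.
3. From the axis intercepts and sections: it misses every integer gridline on the x-axis; the curve avoids every integer y-axis point in the box.
4. The integer polynomial consistent with all of this is the stated p.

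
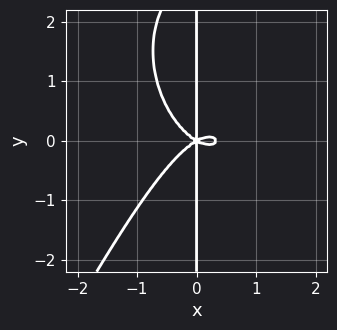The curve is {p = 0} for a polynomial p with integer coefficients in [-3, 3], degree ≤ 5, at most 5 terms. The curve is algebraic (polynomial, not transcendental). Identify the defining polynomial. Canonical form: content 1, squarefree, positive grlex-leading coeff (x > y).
3*x^4 + x^2*y^2 - x*y^3 - x^3 + 3*x*y^2

deg p = 4. No degree-3 curve has this shape.
From the visible intercepts: it meets the x-axis at x = 0 (among the integer gridlines); every point of the y-axis in the box is on the curve.
Assembling these constraints gives the stated polynomial.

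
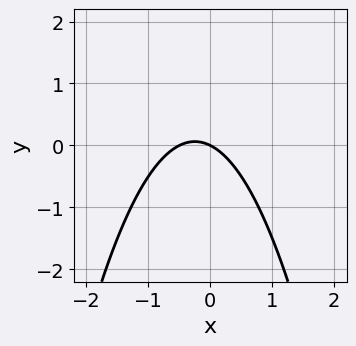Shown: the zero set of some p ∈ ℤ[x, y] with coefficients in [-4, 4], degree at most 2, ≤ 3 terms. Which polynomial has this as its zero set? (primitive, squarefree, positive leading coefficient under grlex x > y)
2*x^2 + x + 2*y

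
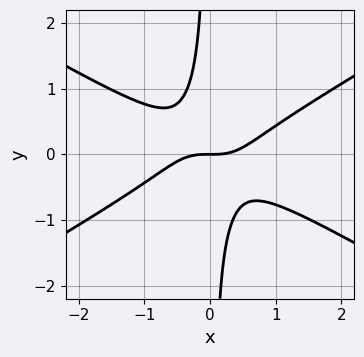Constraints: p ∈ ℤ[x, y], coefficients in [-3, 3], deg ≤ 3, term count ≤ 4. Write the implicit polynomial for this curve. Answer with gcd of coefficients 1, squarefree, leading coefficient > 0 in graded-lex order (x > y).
x^3 - 3*x*y^2 - y

First, degree: the shape is more complex than any degree-2 curve, so deg p = 3.
Then, against the integer gridlines: it meets the x-axis at x = 0 (among the integer gridlines); it meets the y-axis at y = 0 (among the integer gridlines).
Finally, matching integer coefficients to the picture gives p.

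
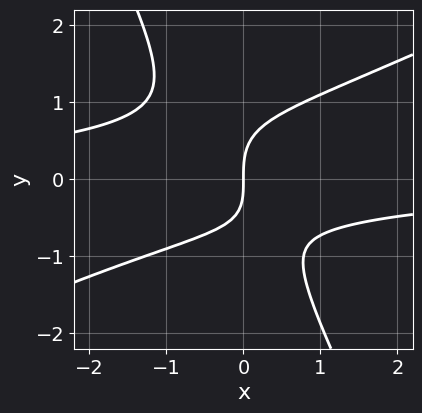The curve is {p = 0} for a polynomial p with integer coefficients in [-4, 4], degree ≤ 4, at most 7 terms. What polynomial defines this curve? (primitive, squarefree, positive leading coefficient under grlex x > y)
2*x^2*y - 3*x*y^2 - 2*y^3 + x*y + 3*x

1. Degree: a generic line meets the curve in up to 3 points, so deg p = 3.
2. Checking where it meets the axes: it meets the y-axis at y = 0 (among the integer gridlines); it crosses the x-axis at the gridline x = 0.
3. The integer polynomial consistent with all of this is the stated p.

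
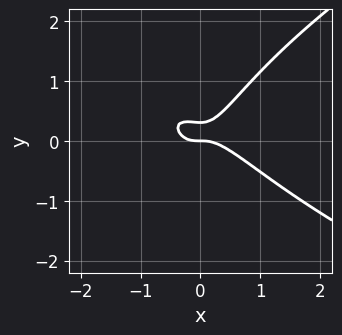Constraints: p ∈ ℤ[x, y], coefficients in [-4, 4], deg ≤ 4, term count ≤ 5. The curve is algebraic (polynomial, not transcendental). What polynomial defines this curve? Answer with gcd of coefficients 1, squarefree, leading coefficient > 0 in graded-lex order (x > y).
2*y^4 - 3*x^3 - 3*x^2*y + 3*y^2 - y

First, deg p = 4.
Next, observable constraints: one x-axis crossing is at x = 0; one y-axis crossing is at y = 0.
Finally, assembling these constraints gives the stated polynomial.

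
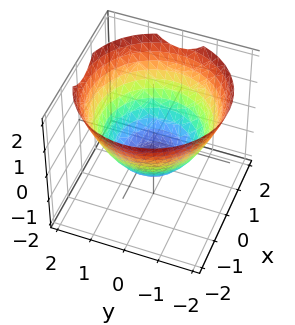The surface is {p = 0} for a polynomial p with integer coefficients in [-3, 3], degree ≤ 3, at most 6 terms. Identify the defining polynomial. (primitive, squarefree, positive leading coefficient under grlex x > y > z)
deg p = 2.
Symmetries: the surface is invariant under rotation about z: p = q(x² + y², z).
From the visible intercepts: a circular section at z = 0 has radius between 1 and 2; it meets the z-axis at z = -1 (among the integer gridlines).
Matching integer coefficients to the picture gives p.

2*x^2 + 2*y^2 - 3*z - 3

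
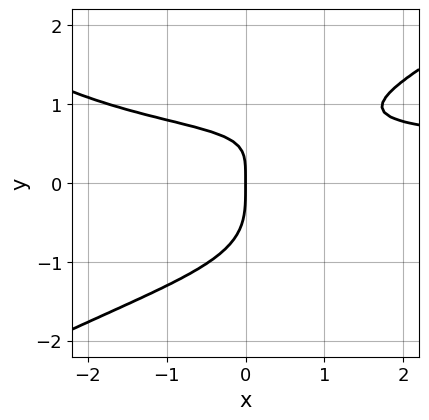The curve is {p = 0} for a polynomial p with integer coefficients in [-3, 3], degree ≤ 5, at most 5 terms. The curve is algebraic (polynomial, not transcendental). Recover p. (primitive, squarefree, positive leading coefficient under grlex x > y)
(a) deg p = 4.
(b) Observable constraints: it meets the y-axis at y = 0 (among the integer gridlines); it meets the x-axis at x = 0 (among the integer gridlines).
(c) The integer polynomial consistent with all of this is the stated p.

x^2*y^2 - 3*y^4 + 3*x*y - 3*x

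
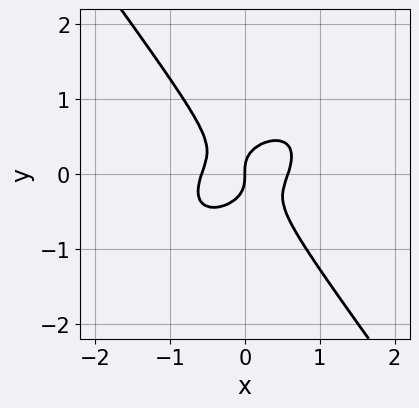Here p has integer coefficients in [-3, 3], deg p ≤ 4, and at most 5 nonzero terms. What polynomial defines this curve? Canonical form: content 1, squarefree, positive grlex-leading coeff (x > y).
Degree: a generic line meets the curve in up to 3 points, so deg p = 3.
From the visible intercepts: it meets the x-axis at x = 0 (among the integer gridlines); it meets the y-axis at y = 0 (among the integer gridlines).
The integer polynomial consistent with all of this is the stated p.

3*x^3 - 2*x^2*y + x*y^2 + 3*y^3 - x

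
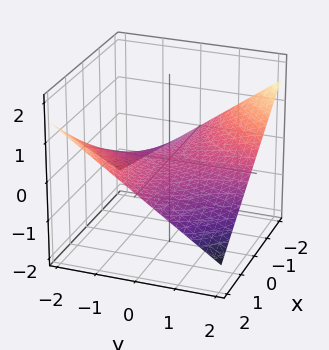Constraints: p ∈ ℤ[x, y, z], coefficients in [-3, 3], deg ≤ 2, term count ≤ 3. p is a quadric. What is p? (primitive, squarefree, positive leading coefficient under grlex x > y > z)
1. The degree is 2 — a saddle surface; a quadric.
2. Reading off the gridlines: one z-axis crossing is at z = 0; the visible y-axis segment lies entirely on the surface; the visible x-axis segment lies entirely on the surface.
3. Solving for integer coefficients yields p as stated.

x*y + 3*z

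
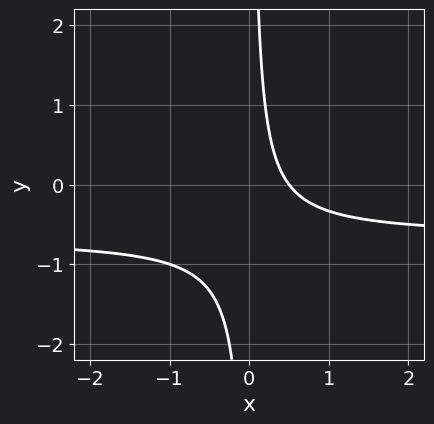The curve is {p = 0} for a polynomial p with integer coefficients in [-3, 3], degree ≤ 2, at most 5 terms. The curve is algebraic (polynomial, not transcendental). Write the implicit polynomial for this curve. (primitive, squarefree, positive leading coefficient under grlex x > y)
3*x*y + 2*x - 1

(a) Degree: the shape is more complex than any degree-1 curve, so deg p = 2.
(b) From the visible intercepts: it misses every integer gridline on the y-axis.
(c) Assembling these constraints gives the stated polynomial.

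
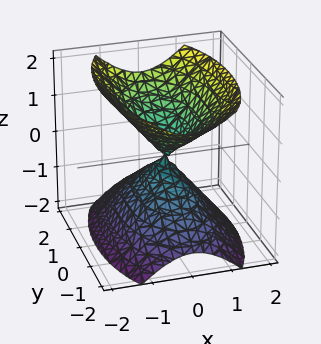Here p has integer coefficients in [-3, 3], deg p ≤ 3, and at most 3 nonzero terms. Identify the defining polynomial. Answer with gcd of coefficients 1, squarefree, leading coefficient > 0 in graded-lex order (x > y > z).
3*x^2 + y^2 - 2*z^2

1. I count 2 distinct pieces. They look like related sheets of one shape, so recover p as a whole.
2. Degree: two nappes meeting at a single point; a quadric, so deg p = 2.
3. Symmetries: mirror symmetry y ↦ −y ⇒ only even powers of y; the z ↦ −z reflection is a symmetry, so z appears only in even powers; mirror symmetry x ↦ −x ⇒ only even powers of x.
4. From the visible intercepts: one z-axis crossing is at z = 0; one x-axis crossing is at x = 0; it crosses the y-axis at the gridline y = 0.
5. Matching integer coefficients to the picture gives p.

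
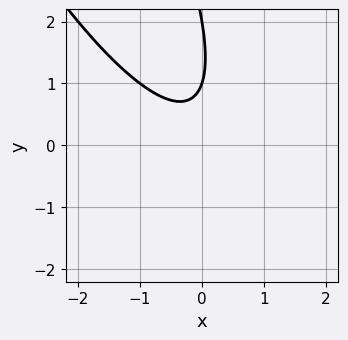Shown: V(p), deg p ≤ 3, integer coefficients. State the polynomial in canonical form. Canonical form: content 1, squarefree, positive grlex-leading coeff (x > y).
3*x^2 + 3*x*y + y^2 - 3*y + 2

1. Degree: the shape is more complex than any degree-1 curve, so deg p = 2.
2. From the visible intercepts: no x-intercept at any integer in the box; the y-axis gridline crossings are at y ∈ {1, 2}.
3. Assembling these constraints gives the stated polynomial.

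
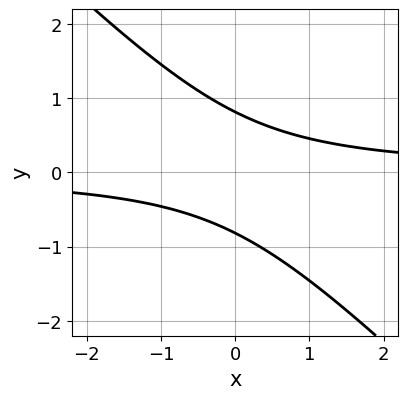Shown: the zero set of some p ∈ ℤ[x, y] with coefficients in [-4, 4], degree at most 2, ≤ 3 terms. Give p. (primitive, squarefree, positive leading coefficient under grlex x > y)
First, deg p = 2. A generic line meets the curve in up to 2 points.
Next, against the integer gridlines: it misses every integer gridline on the x-axis.
Finally, the integer polynomial consistent with all of this is the stated p.

3*x*y + 3*y^2 - 2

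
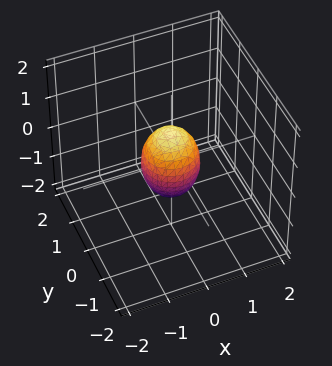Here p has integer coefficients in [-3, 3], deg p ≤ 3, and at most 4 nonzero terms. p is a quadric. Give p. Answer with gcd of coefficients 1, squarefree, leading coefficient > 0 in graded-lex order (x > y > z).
2*x^2 + 2*y^2 + z^2 - 1

First, degree: a closed, bounded, convex surface; a quadric, so deg p = 2.
Then, symmetries: every cross-section ⟂ z is a circle, so x, y appear only via x² + y²; mirror symmetry z ↦ −z ⇒ only even powers of z.
Next, from the visible intercepts: the z-axis gridline crossings are at z ∈ {-1, 1}; a circular section at z = 0 has radius between 0 and 1.
Finally, fitting integer coefficients to these (and the overall shape) gives p.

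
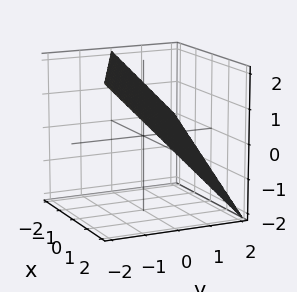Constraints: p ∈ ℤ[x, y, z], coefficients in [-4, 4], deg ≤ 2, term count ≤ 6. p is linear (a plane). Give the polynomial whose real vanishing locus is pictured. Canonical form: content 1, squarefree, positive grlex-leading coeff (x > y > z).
1. deg p = 1. The surface is flat (a plane).
2. Observable constraints: it meets the y-axis at y = 1 (among the integer gridlines); one z-axis crossing is at z = 1; it meets the x-axis at x = 2 (among the integer gridlines).
3. Fitting integer coefficients to these (and the overall shape) gives p.

x + 2*y + 2*z - 2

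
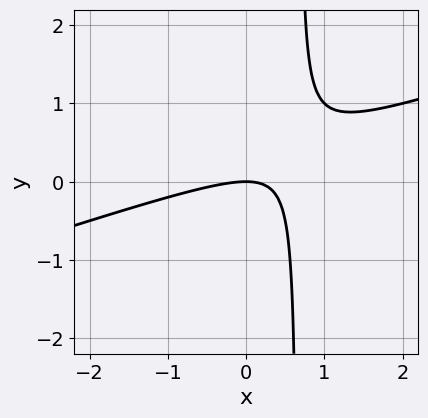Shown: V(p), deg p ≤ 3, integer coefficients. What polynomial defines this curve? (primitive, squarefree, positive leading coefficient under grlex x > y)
1. deg p = 2. A generic line meets the curve in up to 2 points.
2. Reading off the gridlines: it meets the y-axis at y = 0 (among the integer gridlines); it crosses the x-axis at the gridline x = 0.
3. Together with the visible shape, these determine p as stated.

x^2 - 3*x*y + 2*y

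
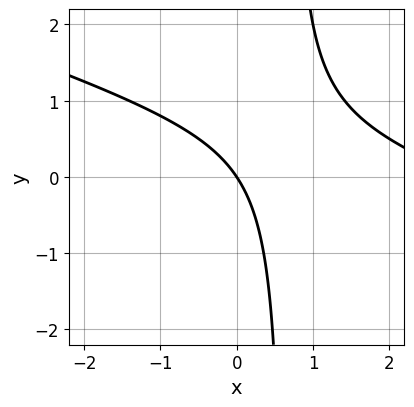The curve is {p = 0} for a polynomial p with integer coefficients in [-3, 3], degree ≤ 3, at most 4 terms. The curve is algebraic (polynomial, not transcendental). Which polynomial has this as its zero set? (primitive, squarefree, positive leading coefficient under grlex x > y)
x^2 + 3*x*y - 3*x - 2*y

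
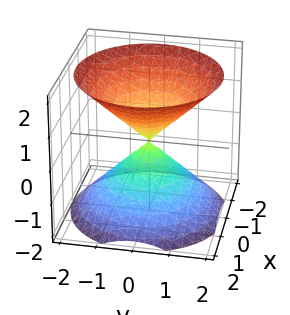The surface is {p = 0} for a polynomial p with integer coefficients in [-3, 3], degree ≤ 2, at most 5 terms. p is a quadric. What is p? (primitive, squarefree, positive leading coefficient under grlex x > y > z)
(a) There are 2 components. They look like related sheets of one shape, so recover p as a whole.
(b) deg p = 2. Two nappes meeting at a single point; a quadric.
(c) By symmetry, every cross-section ⟂ z is a circle, so x, y appear only via x² + y²; the z ↦ −z reflection is a symmetry, so z appears only in even powers.
(d) Checking where it meets the axes: it meets the z-axis at z = 0 (among the integer gridlines); it crosses the x-axis at the gridline x = 0; a circular section at z = -1 has radius exactly 1; it meets the y-axis at y = 0 (among the integer gridlines).
(e) Fitting integer coefficients to these (and the overall shape) gives p.

x^2 + y^2 - z^2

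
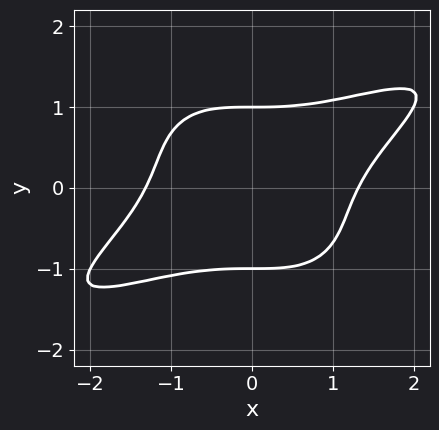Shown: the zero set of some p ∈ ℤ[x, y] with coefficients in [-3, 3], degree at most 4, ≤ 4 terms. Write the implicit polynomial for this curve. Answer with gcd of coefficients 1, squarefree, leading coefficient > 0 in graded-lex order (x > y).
First, degree: no degree-3 curve has this shape, so deg p = 4.
Then, from the axis intercepts and sections: the y-axis gridline crossings are at y ∈ {-1, 1}.
Finally, fitting integer coefficients to these (and the overall shape) gives p.

x^4 - 2*x^3*y + 3*y^4 - 3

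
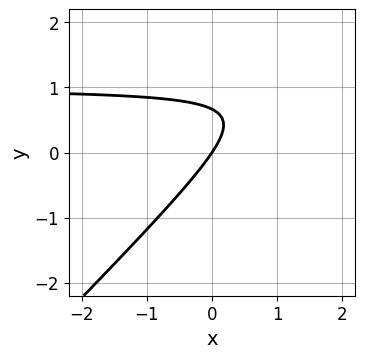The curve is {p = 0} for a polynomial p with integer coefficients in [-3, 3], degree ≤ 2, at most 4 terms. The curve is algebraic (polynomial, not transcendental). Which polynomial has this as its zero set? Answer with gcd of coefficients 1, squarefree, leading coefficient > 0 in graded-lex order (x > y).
3*x*y - 3*y^2 - 3*x + 2*y

The degree is 2 — no degree-1 curve has this shape.
From the visible intercepts: it meets the y-axis at y = 0 (among the integer gridlines); one x-axis crossing is at x = 0.
Assembling these constraints gives the stated polynomial.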